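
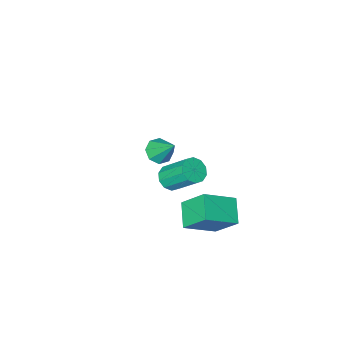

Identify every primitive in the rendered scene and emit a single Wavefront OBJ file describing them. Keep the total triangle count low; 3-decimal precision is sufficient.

v -2.824 -3.704 -3.134
v -2.028 -3.936 -2.808
v -3.076 -2.376 -1.566
v -1.989 -3.415 -3.245
v -2.439 -3.062 -3.616
v -3.114 -3.086 -3.704
v -3.619 -3.472 -3.459
v -3.658 -3.994 -3.023
v -3.208 -4.346 -2.652
v -2.533 -4.322 -2.563
v -2.17 3.641 -3.651
v -2.825 2.323 -2.906
v -2.854 4.855 -2.107
v -3.509 3.537 -1.361
v -0.311 3.323 -2.579
v -0.966 2.005 -1.833
v -0.995 4.537 -1.034
v -1.65 3.219 -0.289
v -0.405 1.821 0.579
v 0.264 2.282 0.467
v -0.406 3.639 2.049
v -1.075 3.179 2.161
v -0.1 2.458 0.161
v -0.77 3.815 1.744
v -0.581 2.391 0.016
v -1.251 3.748 1.599
v -0.995 2.106 0.085
v -1.664 3.464 1.668
v -1.183 1.713 0.343
v -1.853 3.07 1.926
v -1.074 1.361 0.691
v -1.744 2.718 2.273
v -0.71 1.185 0.996
v -1.38 2.542 2.579
v -0.229 1.252 1.141
v -0.899 2.609 2.724
v 0.184 1.536 1.072
v -0.485 2.894 2.655
v 0.373 1.93 0.814
v -0.297 3.287 2.397
f 2 1 4
f 2 4 3
f 4 1 5
f 4 5 3
f 5 1 6
f 5 6 3
f 6 1 7
f 6 7 3
f 7 1 8
f 7 8 3
f 8 1 9
f 8 9 3
f 9 1 10
f 9 10 3
f 10 1 2
f 10 2 3
f 12 14 11
f 15 12 11
f 11 14 13
f 13 15 11
f 12 18 14
f 16 12 15
f 16 18 12
f 14 18 13
f 17 15 13
f 13 18 17
f 17 16 15
f 18 16 17
f 20 19 23
f 20 23 21
f 21 23 24
f 21 24 22
f 23 19 25
f 23 25 24
f 24 25 26
f 24 26 22
f 25 19 27
f 25 27 26
f 26 27 28
f 26 28 22
f 27 19 29
f 27 29 28
f 28 29 30
f 28 30 22
f 29 19 31
f 29 31 30
f 30 31 32
f 30 32 22
f 31 19 33
f 31 33 32
f 32 33 34
f 32 34 22
f 33 19 35
f 33 35 34
f 34 35 36
f 34 36 22
f 35 19 37
f 35 37 36
f 36 37 38
f 36 38 22
f 37 19 39
f 37 39 38
f 38 39 40
f 38 40 22
f 39 19 20
f 39 20 40
f 40 20 21
f 40 21 22



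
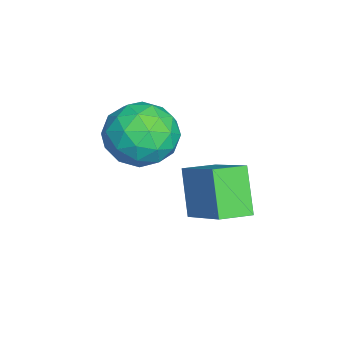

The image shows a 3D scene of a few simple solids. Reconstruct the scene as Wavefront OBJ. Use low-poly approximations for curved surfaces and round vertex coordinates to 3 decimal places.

v 3.896 -1.447 2.028
v 3.19 -1.626 3.056
v 3.521 -0.742 1.893
v 2.814 -0.921 2.921
v 4.926 -0.739 2.859
v 4.219 -0.918 3.887
v 4.55 -0.034 2.724
v 3.844 -0.213 3.752
v 1.326 -2.563 3.103
v 1.98 -2.093 2.649
v 2.36 -3.087 4.051
v 3.014 -2.617 3.597
v 2.377 -2.163 4.091
v 1.738 -1.839 3.505
v 2.602 -3.341 3.195
v 1.963 -3.017 2.609
v 2.769 -2.573 2.706
v 2.63 -1.845 3.26
v 1.71 -3.335 3.44
v 1.571 -2.607 3.994
v 1.562 -2.282 2.793
v 2.778 -2.898 3.907
v 2.403 -2.631 4.198
v 2.788 -2.355 3.931
v 1.42 -2.133 3.296
v 1.805 -1.856 3.029
v 2.038 -1.898 3.877
v 2.535 -3.324 3.671
v 2.92 -3.047 3.404
v 1.552 -2.825 2.769
v 1.937 -2.549 2.502
v 2.302 -3.282 2.823
v 2.411 -2.288 2.559
v 3.018 -2.596 3.116
v 2.776 -3.022 2.88
v 2.4 -2.831 2.536
v 2.329 -1.86 2.885
v 2.937 -2.168 3.442
v 2.562 -1.901 3.732
v 2.187 -1.711 3.388
v 2.793 -2.143 2.918
v 1.403 -3.012 3.258
v 2.011 -3.32 3.815
v 2.153 -3.469 3.312
v 1.778 -3.279 2.968
v 1.322 -2.584 3.584
v 1.929 -2.892 4.141
v 1.94 -2.349 4.164
v 1.564 -2.158 3.82
v 1.547 -3.037 3.782
f 2 4 1
f 5 2 1
f 1 4 3
f 3 5 1
f 2 8 4
f 6 2 5
f 6 8 2
f 4 8 3
f 7 5 3
f 3 8 7
f 7 6 5
f 8 6 7
f 9 46 25
f 46 20 49
f 25 49 14
f 46 49 25
f 9 25 21
f 25 14 26
f 21 26 10
f 25 26 21
f 9 21 30
f 21 10 31
f 30 31 16
f 21 31 30
f 9 30 42
f 30 16 45
f 42 45 19
f 30 45 42
f 9 42 46
f 42 19 50
f 46 50 20
f 42 50 46
f 10 26 37
f 26 14 40
f 37 40 18
f 26 40 37
f 14 49 27
f 49 20 48
f 27 48 13
f 49 48 27
f 20 50 47
f 50 19 43
f 47 43 11
f 50 43 47
f 19 45 44
f 45 16 32
f 44 32 15
f 45 32 44
f 16 31 36
f 31 10 33
f 36 33 17
f 31 33 36
f 12 38 24
f 38 18 39
f 24 39 13
f 38 39 24
f 12 24 22
f 24 13 23
f 22 23 11
f 24 23 22
f 12 22 29
f 22 11 28
f 29 28 15
f 22 28 29
f 12 29 34
f 29 15 35
f 34 35 17
f 29 35 34
f 12 34 38
f 34 17 41
f 38 41 18
f 34 41 38
f 13 39 27
f 39 18 40
f 27 40 14
f 39 40 27
f 11 23 47
f 23 13 48
f 47 48 20
f 23 48 47
f 15 28 44
f 28 11 43
f 44 43 19
f 28 43 44
f 17 35 36
f 35 15 32
f 36 32 16
f 35 32 36
f 18 41 37
f 41 17 33
f 37 33 10
f 41 33 37



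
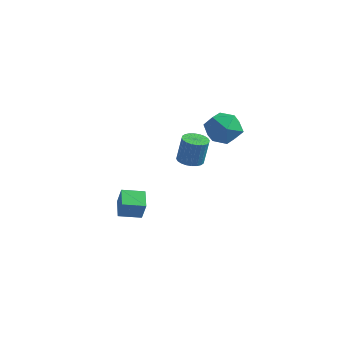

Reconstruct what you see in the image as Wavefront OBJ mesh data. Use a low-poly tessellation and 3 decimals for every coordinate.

v -2.445 -0.712 -3.398
v -2.028 -0.895 -2.234
v -1.451 0.11 -3.625
v -1.034 -0.072 -2.461
v -1.746 -1.668 -3.799
v -1.329 -1.85 -2.635
v -0.752 -0.845 -4.026
v -0.335 -1.028 -2.862
v 2.627 -1.339 1.907
v 3.075 -1.915 1.901
v 3.302 -1.756 3.446
v 2.853 -1.181 3.453
v 3.258 -1.702 1.852
v 3.484 -1.543 3.397
v 3.344 -1.434 1.812
v 3.571 -1.275 3.357
v 3.321 -1.151 1.786
v 3.548 -0.992 3.331
v 3.193 -0.897 1.779
v 3.419 -0.738 3.324
v 2.978 -0.71 1.791
v 3.205 -0.551 3.336
v 2.71 -0.619 1.821
v 2.936 -0.46 3.366
v 2.429 -0.638 1.864
v 2.656 -0.479 3.41
v 2.178 -0.764 1.914
v 2.405 -0.605 3.459
v 1.996 -0.977 1.963
v 2.222 -0.818 3.508
v 1.909 -1.245 2.003
v 2.136 -1.086 3.548
v 1.932 -1.528 2.029
v 2.159 -1.369 3.574
v 2.061 -1.782 2.036
v 2.287 -1.623 3.581
v 2.275 -1.969 2.024
v 2.502 -1.81 3.569
v 2.544 -2.06 1.994
v 2.77 -1.901 3.539
v 2.824 -2.041 1.95
v 3.051 -1.882 3.496
v 4.038 0.704 2.926
v 4.73 0.439 3.815
v 2.57 0.021 3.865
v 3.262 -0.244 4.754
v 3.042 0.863 4.502
v 3.949 1.285 3.922
v 3.351 -0.825 3.758
v 4.258 -0.403 3.178
v 4.305 -0.506 4.329
v 4.114 0.537 4.789
v 3.186 -0.077 2.891
v 2.995 0.966 3.351
f 2 4 1
f 5 2 1
f 1 4 3
f 3 5 1
f 2 8 4
f 6 2 5
f 6 8 2
f 4 8 3
f 7 5 3
f 3 8 7
f 7 6 5
f 8 6 7
f 10 9 13
f 10 13 11
f 11 13 14
f 11 14 12
f 13 9 15
f 13 15 14
f 14 15 16
f 14 16 12
f 15 9 17
f 15 17 16
f 16 17 18
f 16 18 12
f 17 9 19
f 17 19 18
f 18 19 20
f 18 20 12
f 19 9 21
f 19 21 20
f 20 21 22
f 20 22 12
f 21 9 23
f 21 23 22
f 22 23 24
f 22 24 12
f 23 9 25
f 23 25 24
f 24 25 26
f 24 26 12
f 25 9 27
f 25 27 26
f 26 27 28
f 26 28 12
f 27 9 29
f 27 29 28
f 28 29 30
f 28 30 12
f 29 9 31
f 29 31 30
f 30 31 32
f 30 32 12
f 31 9 33
f 31 33 32
f 32 33 34
f 32 34 12
f 33 9 35
f 33 35 34
f 34 35 36
f 34 36 12
f 35 9 37
f 35 37 36
f 36 37 38
f 36 38 12
f 37 9 39
f 37 39 38
f 38 39 40
f 38 40 12
f 39 9 41
f 39 41 40
f 40 41 42
f 40 42 12
f 41 9 10
f 41 10 42
f 42 10 11
f 42 11 12
f 43 54 48
f 43 48 44
f 43 44 50
f 43 50 53
f 43 53 54
f 44 48 52
f 48 54 47
f 54 53 45
f 53 50 49
f 50 44 51
f 46 52 47
f 46 47 45
f 46 45 49
f 46 49 51
f 46 51 52
f 47 52 48
f 45 47 54
f 49 45 53
f 51 49 50
f 52 51 44



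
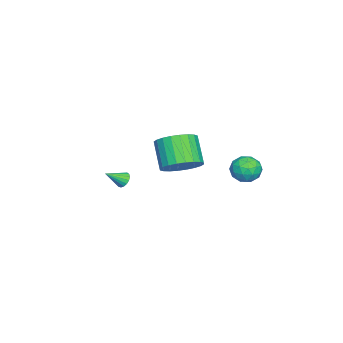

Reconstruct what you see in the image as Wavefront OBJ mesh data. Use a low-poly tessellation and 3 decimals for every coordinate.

v 0.461 4.111 0.86
v 1.307 4.146 0.942
v 0.433 2.974 1.638
v 1.279 3.009 1.72
v 0.79 3.597 2.095
v 0.807 4.3 1.614
v 0.933 2.82 0.966
v 0.95 3.523 0.485
v 1.599 3.349 1.008
v 1.511 3.829 1.706
v 0.229 3.291 0.874
v 0.141 3.771 1.572
v 0.886 4.228 0.833
v 0.854 2.892 1.747
v 0.566 3.237 1.968
v 1.064 3.258 2.016
v 0.592 4.318 1.228
v 1.09 4.339 1.276
v 0.786 4.016 1.954
v 0.65 2.781 1.304
v 1.148 2.802 1.352
v 0.676 3.862 0.564
v 1.174 3.883 0.612
v 0.954 3.104 0.626
v 1.556 3.781 0.92
v 1.539 3.112 1.377
v 1.335 3.001 0.933
v 1.346 3.414 0.651
v 1.504 4.063 1.33
v 1.488 3.394 1.787
v 1.2 3.739 2.008
v 1.21 4.153 1.725
v 1.675 3.594 1.368
v 0.252 3.726 0.793
v 0.236 3.057 1.25
v 0.53 2.967 0.855
v 0.54 3.381 0.572
v 0.201 4.008 1.203
v 0.184 3.339 1.66
v 0.394 3.706 1.929
v 0.405 4.119 1.647
v 0.065 3.526 1.212
v 3.133 0.981 2.302
v 3.984 0.975 2.966
v 2.998 0.393 4.223
v 2.147 0.399 3.558
v 3.834 1.364 3.029
v 2.848 0.782 4.285
v 3.577 1.694 2.98
v 2.591 1.112 4.237
v 3.252 1.916 2.829
v 2.267 1.334 4.085
v 2.909 1.996 2.597
v 1.924 1.413 3.853
v 2.601 1.921 2.32
v 1.615 1.338 3.577
v 2.373 1.703 2.04
v 1.387 1.12 3.297
v 2.261 1.375 1.8
v 1.275 0.793 3.057
v 2.282 0.987 1.637
v 1.296 0.405 2.894
v 2.432 0.598 1.575
v 1.446 0.016 2.831
v 2.689 0.268 1.623
v 1.703 -0.314 2.88
v 3.013 0.046 1.775
v 2.028 -0.536 3.031
v 3.356 -0.033 2.007
v 2.371 -0.616 3.263
v 3.665 0.042 2.283
v 2.679 -0.541 3.54
v 3.893 0.26 2.563
v 2.907 -0.323 3.82
v 4.005 0.587 2.803
v 3.019 0.005 4.06
v -0.255 -3.029 -1.14
v 0.016 -2.65 -0.959
v 0.355 -3.791 -0.46
v -0.17 -2.665 -0.809
v -0.375 -2.763 -0.735
v -0.553 -2.922 -0.753
v -0.662 -3.105 -0.861
v -0.679 -3.272 -1.032
v -0.598 -3.382 -1.228
v -0.439 -3.412 -1.404
v -0.237 -3.354 -1.52
v -0.04 -3.222 -1.549
v 0.108 -3.045 -1.484
v 0.173 -2.865 -1.34
v 0.14 -2.722 -1.151
f 1 38 17
f 38 12 41
f 17 41 6
f 38 41 17
f 1 17 13
f 17 6 18
f 13 18 2
f 17 18 13
f 1 13 22
f 13 2 23
f 22 23 8
f 13 23 22
f 1 22 34
f 22 8 37
f 34 37 11
f 22 37 34
f 1 34 38
f 34 11 42
f 38 42 12
f 34 42 38
f 2 18 29
f 18 6 32
f 29 32 10
f 18 32 29
f 6 41 19
f 41 12 40
f 19 40 5
f 41 40 19
f 12 42 39
f 42 11 35
f 39 35 3
f 42 35 39
f 11 37 36
f 37 8 24
f 36 24 7
f 37 24 36
f 8 23 28
f 23 2 25
f 28 25 9
f 23 25 28
f 4 30 16
f 30 10 31
f 16 31 5
f 30 31 16
f 4 16 14
f 16 5 15
f 14 15 3
f 16 15 14
f 4 14 21
f 14 3 20
f 21 20 7
f 14 20 21
f 4 21 26
f 21 7 27
f 26 27 9
f 21 27 26
f 4 26 30
f 26 9 33
f 30 33 10
f 26 33 30
f 5 31 19
f 31 10 32
f 19 32 6
f 31 32 19
f 3 15 39
f 15 5 40
f 39 40 12
f 15 40 39
f 7 20 36
f 20 3 35
f 36 35 11
f 20 35 36
f 9 27 28
f 27 7 24
f 28 24 8
f 27 24 28
f 10 33 29
f 33 9 25
f 29 25 2
f 33 25 29
f 44 43 47
f 44 47 45
f 45 47 48
f 45 48 46
f 47 43 49
f 47 49 48
f 48 49 50
f 48 50 46
f 49 43 51
f 49 51 50
f 50 51 52
f 50 52 46
f 51 43 53
f 51 53 52
f 52 53 54
f 52 54 46
f 53 43 55
f 53 55 54
f 54 55 56
f 54 56 46
f 55 43 57
f 55 57 56
f 56 57 58
f 56 58 46
f 57 43 59
f 57 59 58
f 58 59 60
f 58 60 46
f 59 43 61
f 59 61 60
f 60 61 62
f 60 62 46
f 61 43 63
f 61 63 62
f 62 63 64
f 62 64 46
f 63 43 65
f 63 65 64
f 64 65 66
f 64 66 46
f 65 43 67
f 65 67 66
f 66 67 68
f 66 68 46
f 67 43 69
f 67 69 68
f 68 69 70
f 68 70 46
f 69 43 71
f 69 71 70
f 70 71 72
f 70 72 46
f 71 43 73
f 71 73 72
f 72 73 74
f 72 74 46
f 73 43 75
f 73 75 74
f 74 75 76
f 74 76 46
f 75 43 44
f 75 44 76
f 76 44 45
f 76 45 46
f 78 77 80
f 78 80 79
f 80 77 81
f 80 81 79
f 81 77 82
f 81 82 79
f 82 77 83
f 82 83 79
f 83 77 84
f 83 84 79
f 84 77 85
f 84 85 79
f 85 77 86
f 85 86 79
f 86 77 87
f 86 87 79
f 87 77 88
f 87 88 79
f 88 77 89
f 88 89 79
f 89 77 90
f 89 90 79
f 90 77 91
f 90 91 79
f 91 77 78
f 91 78 79



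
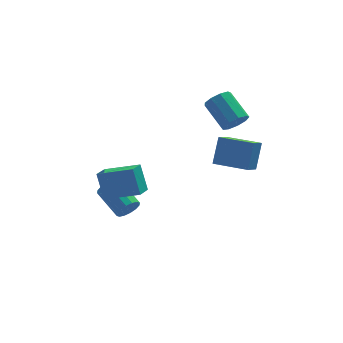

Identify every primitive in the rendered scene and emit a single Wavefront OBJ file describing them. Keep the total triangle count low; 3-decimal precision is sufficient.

v 3.515 2.351 2.899
v 4.063 2.164 3.535
v 3.352 3.702 4.598
v 2.805 3.889 3.961
v 4.313 2.54 3.158
v 3.603 4.078 4.221
v 4.19 2.827 2.66
v 3.48 4.366 3.723
v 3.751 2.892 2.273
v 3.041 4.43 3.336
v 3.202 2.703 2.179
v 2.492 4.242 3.242
v 2.799 2.35 2.422
v 2.089 3.888 3.485
v 2.732 1.997 2.888
v 2.021 3.535 3.95
v 3.03 1.809 3.358
v 2.32 3.348 4.421
v 3.556 1.875 3.614
v 2.846 3.414 4.677
v 4.173 0.159 0.515
v 3.48 -0.81 1.27
v 2.487 1.305 0.44
v 1.794 0.336 1.195
v 4.666 0.984 2.025
v 3.973 0.015 2.78
v 2.98 2.13 1.95
v 2.287 1.161 2.705
v -2.491 2.617 -3.743
v -1.993 2.571 -3.145
v -2.83 4.237 -2.319
v -3.329 4.283 -2.917
v -1.806 2.801 -3.419
v -2.643 4.467 -2.593
v -1.803 2.981 -3.78
v -2.64 4.648 -2.954
v -1.984 3.064 -4.131
v -2.821 4.731 -3.305
v -2.301 3.027 -4.378
v -3.139 4.694 -3.552
v -2.669 2.88 -4.455
v -3.507 4.547 -3.629
v -2.99 2.663 -4.341
v -3.827 4.329 -3.515
v -3.177 2.433 -4.067
v -4.014 4.099 -3.241
v -3.18 2.252 -3.706
v -4.017 3.919 -2.88
v -2.999 2.169 -3.355
v -3.836 3.836 -2.529
v -2.681 2.206 -3.108
v -3.519 3.873 -2.282
v -2.313 2.353 -3.031
v -3.151 4.02 -2.205
v -4.283 -0.361 -0.36
v -4.544 0.408 1.167
v -3.713 0.597 -0.746
v -3.973 1.366 0.782
v -2.447 -1.166 0.358
v -2.707 -0.397 1.886
v -1.876 -0.208 -0.027
v -2.137 0.561 1.5
f 2 1 5
f 2 5 3
f 3 5 6
f 3 6 4
f 5 1 7
f 5 7 6
f 6 7 8
f 6 8 4
f 7 1 9
f 7 9 8
f 8 9 10
f 8 10 4
f 9 1 11
f 9 11 10
f 10 11 12
f 10 12 4
f 11 1 13
f 11 13 12
f 12 13 14
f 12 14 4
f 13 1 15
f 13 15 14
f 14 15 16
f 14 16 4
f 15 1 17
f 15 17 16
f 16 17 18
f 16 18 4
f 17 1 19
f 17 19 18
f 18 19 20
f 18 20 4
f 19 1 2
f 19 2 20
f 20 2 3
f 20 3 4
f 22 24 21
f 25 22 21
f 21 24 23
f 23 25 21
f 22 28 24
f 26 22 25
f 26 28 22
f 24 28 23
f 27 25 23
f 23 28 27
f 27 26 25
f 28 26 27
f 30 29 33
f 30 33 31
f 31 33 34
f 31 34 32
f 33 29 35
f 33 35 34
f 34 35 36
f 34 36 32
f 35 29 37
f 35 37 36
f 36 37 38
f 36 38 32
f 37 29 39
f 37 39 38
f 38 39 40
f 38 40 32
f 39 29 41
f 39 41 40
f 40 41 42
f 40 42 32
f 41 29 43
f 41 43 42
f 42 43 44
f 42 44 32
f 43 29 45
f 43 45 44
f 44 45 46
f 44 46 32
f 45 29 47
f 45 47 46
f 46 47 48
f 46 48 32
f 47 29 49
f 47 49 48
f 48 49 50
f 48 50 32
f 49 29 51
f 49 51 50
f 50 51 52
f 50 52 32
f 51 29 53
f 51 53 52
f 52 53 54
f 52 54 32
f 53 29 30
f 53 30 54
f 54 30 31
f 54 31 32
f 56 58 55
f 59 56 55
f 55 58 57
f 57 59 55
f 56 62 58
f 60 56 59
f 60 62 56
f 58 62 57
f 61 59 57
f 57 62 61
f 61 60 59
f 62 60 61



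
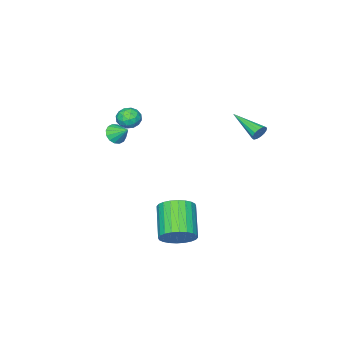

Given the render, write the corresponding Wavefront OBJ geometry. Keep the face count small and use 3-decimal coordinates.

v 2.012 -3.085 1.082
v 2.696 -3.141 1.221
v 1.948 -2.195 1.758
v 2.676 -2.923 0.932
v 2.478 -2.749 0.683
v 2.156 -2.665 0.541
v 1.795 -2.694 0.545
v 1.492 -2.827 0.692
v 1.328 -3.03 0.944
v 1.348 -3.248 1.233
v 1.546 -3.422 1.481
v 1.869 -3.506 1.623
v 2.23 -3.477 1.62
v 2.533 -3.344 1.473
v 0.355 -3.214 1.618
v 0.959 -3.645 1.383
v -0.439 -4.075 1.157
v 0.165 -4.506 0.922
v 0.017 -4.425 1.682
v 0.508 -3.893 1.966
v 0.012 -3.827 0.574
v 0.503 -3.295 0.858
v 0.747 -4.024 0.737
v 0.75 -4.393 1.422
v -0.23 -3.327 1.118
v -0.227 -3.696 1.803
v 0.727 -3.354 1.541
v -0.207 -4.366 0.999
v -0.294 -4.318 1.446
v 0.061 -4.572 1.307
v 0.462 -3.499 1.884
v 0.817 -3.753 1.746
v 0.263 -4.211 1.921
v -0.297 -3.967 0.794
v 0.058 -4.221 0.656
v 0.459 -3.148 1.233
v 0.814 -3.402 1.094
v 0.257 -3.509 0.619
v 0.957 -3.83 1.023
v 0.49 -4.336 0.752
v 0.4 -3.937 0.548
v 0.689 -3.624 0.715
v 0.959 -4.047 1.426
v 0.492 -4.553 1.155
v 0.405 -4.505 1.601
v 0.694 -4.193 1.769
v 0.834 -4.27 1.046
v 0.028 -3.167 1.385
v -0.439 -3.673 1.114
v -0.174 -3.527 0.771
v 0.115 -3.215 0.939
v 0.03 -3.384 1.788
v -0.437 -3.89 1.517
v -0.169 -4.096 1.825
v 0.12 -3.783 1.992
v -0.314 -3.45 1.494
v -3.578 2.493 1.047
v -3.305 2.646 1.511
v -3.622 0.487 1.733
v -3.586 2.674 1.577
v -3.865 2.654 1.5
v -4.067 2.591 1.302
v -4.138 2.501 1.036
v -4.059 2.409 0.772
v -3.851 2.34 0.583
v -3.57 2.311 0.517
v -3.291 2.332 0.594
v -3.09 2.395 0.792
v -3.019 2.485 1.058
v -3.098 2.576 1.322
v 4.194 3.756 -3.003
v 4.832 3.913 -2.184
v 3.584 2.58 -0.957
v 2.946 2.424 -1.777
v 4.56 4.215 -2.133
v 3.312 2.882 -0.906
v 4.232 4.447 -2.214
v 2.984 3.115 -0.987
v 3.899 4.574 -2.415
v 2.651 3.242 -1.188
v 3.61 4.577 -2.706
v 2.362 3.244 -1.479
v 3.411 4.454 -3.042
v 2.162 3.122 -1.815
v 3.33 4.226 -3.372
v 2.082 2.893 -2.145
v 3.382 3.926 -3.646
v 2.133 2.593 -2.42
v 3.556 3.6 -3.823
v 2.308 2.267 -2.596
v 3.828 3.298 -3.874
v 2.58 1.965 -2.647
v 4.156 3.065 -3.793
v 2.908 1.733 -2.566
v 4.489 2.938 -3.592
v 3.241 1.606 -2.365
v 4.778 2.936 -3.301
v 3.53 1.603 -2.074
v 4.978 3.058 -2.965
v 3.729 1.726 -1.738
v 5.058 3.287 -2.635
v 3.81 1.954 -1.408
v 5.007 3.587 -2.36
v 3.758 2.254 -1.134
f 2 1 4
f 2 4 3
f 4 1 5
f 4 5 3
f 5 1 6
f 5 6 3
f 6 1 7
f 6 7 3
f 7 1 8
f 7 8 3
f 8 1 9
f 8 9 3
f 9 1 10
f 9 10 3
f 10 1 11
f 10 11 3
f 11 1 12
f 11 12 3
f 12 1 13
f 12 13 3
f 13 1 14
f 13 14 3
f 14 1 2
f 14 2 3
f 15 52 31
f 52 26 55
f 31 55 20
f 52 55 31
f 15 31 27
f 31 20 32
f 27 32 16
f 31 32 27
f 15 27 36
f 27 16 37
f 36 37 22
f 27 37 36
f 15 36 48
f 36 22 51
f 48 51 25
f 36 51 48
f 15 48 52
f 48 25 56
f 52 56 26
f 48 56 52
f 16 32 43
f 32 20 46
f 43 46 24
f 32 46 43
f 20 55 33
f 55 26 54
f 33 54 19
f 55 54 33
f 26 56 53
f 56 25 49
f 53 49 17
f 56 49 53
f 25 51 50
f 51 22 38
f 50 38 21
f 51 38 50
f 22 37 42
f 37 16 39
f 42 39 23
f 37 39 42
f 18 44 30
f 44 24 45
f 30 45 19
f 44 45 30
f 18 30 28
f 30 19 29
f 28 29 17
f 30 29 28
f 18 28 35
f 28 17 34
f 35 34 21
f 28 34 35
f 18 35 40
f 35 21 41
f 40 41 23
f 35 41 40
f 18 40 44
f 40 23 47
f 44 47 24
f 40 47 44
f 19 45 33
f 45 24 46
f 33 46 20
f 45 46 33
f 17 29 53
f 29 19 54
f 53 54 26
f 29 54 53
f 21 34 50
f 34 17 49
f 50 49 25
f 34 49 50
f 23 41 42
f 41 21 38
f 42 38 22
f 41 38 42
f 24 47 43
f 47 23 39
f 43 39 16
f 47 39 43
f 58 57 60
f 58 60 59
f 60 57 61
f 60 61 59
f 61 57 62
f 61 62 59
f 62 57 63
f 62 63 59
f 63 57 64
f 63 64 59
f 64 57 65
f 64 65 59
f 65 57 66
f 65 66 59
f 66 57 67
f 66 67 59
f 67 57 68
f 67 68 59
f 68 57 69
f 68 69 59
f 69 57 70
f 69 70 59
f 70 57 58
f 70 58 59
f 72 71 75
f 72 75 73
f 73 75 76
f 73 76 74
f 75 71 77
f 75 77 76
f 76 77 78
f 76 78 74
f 77 71 79
f 77 79 78
f 78 79 80
f 78 80 74
f 79 71 81
f 79 81 80
f 80 81 82
f 80 82 74
f 81 71 83
f 81 83 82
f 82 83 84
f 82 84 74
f 83 71 85
f 83 85 84
f 84 85 86
f 84 86 74
f 85 71 87
f 85 87 86
f 86 87 88
f 86 88 74
f 87 71 89
f 87 89 88
f 88 89 90
f 88 90 74
f 89 71 91
f 89 91 90
f 90 91 92
f 90 92 74
f 91 71 93
f 91 93 92
f 92 93 94
f 92 94 74
f 93 71 95
f 93 95 94
f 94 95 96
f 94 96 74
f 95 71 97
f 95 97 96
f 96 97 98
f 96 98 74
f 97 71 99
f 97 99 98
f 98 99 100
f 98 100 74
f 99 71 101
f 99 101 100
f 100 101 102
f 100 102 74
f 101 71 103
f 101 103 102
f 102 103 104
f 102 104 74
f 103 71 72
f 103 72 104
f 104 72 73
f 104 73 74



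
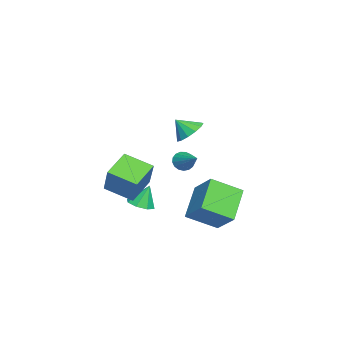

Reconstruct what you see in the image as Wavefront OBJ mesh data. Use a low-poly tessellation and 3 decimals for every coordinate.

v 1.144 2.896 3.13
v 1.521 2.374 2.639
v 1.176 2.224 3.87
v 1.848 2.616 2.845
v 1.952 2.948 3.141
v 1.799 3.263 3.434
v 1.438 3.461 3.63
v 0.983 3.48 3.668
v 0.58 3.314 3.534
v 0.355 3.015 3.273
v 0.381 2.678 2.966
v 0.649 2.41 2.711
v 1.074 2.297 2.589
v 0.662 4.118 -3.103
v 1.136 2.667 -2.267
v -0.884 4.316 -1.882
v -0.41 2.866 -1.045
v 1.59 5.014 -2.075
v 2.064 3.564 -1.238
v 0.044 5.213 -0.853
v 0.518 3.762 -0.017
v -3.823 1.741 -0.754
v -3.429 1.57 -1.174
v -2.717 2.599 -0.066
v -3.546 1.808 -1.282
v -3.727 2.031 -1.27
v -3.93 2.187 -1.14
v -4.108 2.241 -0.921
v -4.221 2.18 -0.664
v -4.242 2.019 -0.428
v -4.168 1.793 -0.266
v -4.014 1.556 -0.216
v -3.817 1.361 -0.29
v -3.621 1.252 -0.469
v -3.471 1.256 -0.714
v -3.402 1.371 -0.969
v -0.652 -1.518 -1.513
v -1.945 -0.973 -0.785
v -0.367 -0.065 -2.092
v -1.659 0.48 -1.364
v 0.359 -1.12 -0.016
v -0.933 -0.575 0.712
v 0.645 0.333 -0.595
v -0.648 0.878 0.133
v -3.666 -0.35 -3.754
v -3.063 0.09 -3.824
v -3.834 0.07 -2.546
v -3.547 0.354 -3.983
v -4.101 0.206 -4.008
v -4.4 -0.268 -3.884
v -4.27 -0.79 -3.684
v -3.786 -1.055 -3.525
v -3.232 -0.906 -3.5
v -2.932 -0.432 -3.624
f 2 1 4
f 2 4 3
f 4 1 5
f 4 5 3
f 5 1 6
f 5 6 3
f 6 1 7
f 6 7 3
f 7 1 8
f 7 8 3
f 8 1 9
f 8 9 3
f 9 1 10
f 9 10 3
f 10 1 11
f 10 11 3
f 11 1 12
f 11 12 3
f 12 1 13
f 12 13 3
f 13 1 2
f 13 2 3
f 15 17 14
f 18 15 14
f 14 17 16
f 16 18 14
f 15 21 17
f 19 15 18
f 19 21 15
f 17 21 16
f 20 18 16
f 16 21 20
f 20 19 18
f 21 19 20
f 23 22 25
f 23 25 24
f 25 22 26
f 25 26 24
f 26 22 27
f 26 27 24
f 27 22 28
f 27 28 24
f 28 22 29
f 28 29 24
f 29 22 30
f 29 30 24
f 30 22 31
f 30 31 24
f 31 22 32
f 31 32 24
f 32 22 33
f 32 33 24
f 33 22 34
f 33 34 24
f 34 22 35
f 34 35 24
f 35 22 36
f 35 36 24
f 36 22 23
f 36 23 24
f 38 40 37
f 41 38 37
f 37 40 39
f 39 41 37
f 38 44 40
f 42 38 41
f 42 44 38
f 40 44 39
f 43 41 39
f 39 44 43
f 43 42 41
f 44 42 43
f 46 45 48
f 46 48 47
f 48 45 49
f 48 49 47
f 49 45 50
f 49 50 47
f 50 45 51
f 50 51 47
f 51 45 52
f 51 52 47
f 52 45 53
f 52 53 47
f 53 45 54
f 53 54 47
f 54 45 46
f 54 46 47



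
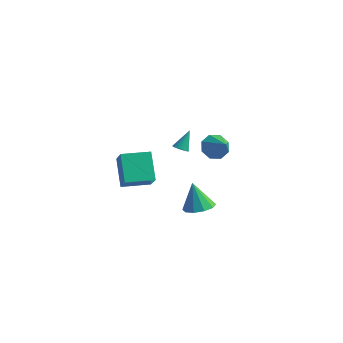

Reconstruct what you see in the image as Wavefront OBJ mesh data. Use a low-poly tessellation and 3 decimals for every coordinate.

v 1.003 -5.557 3.119
v -0.034 -4.54 4.552
v 0.081 -4.742 1.874
v -0.956 -3.726 3.307
v 2.216 -4.254 3.073
v 1.179 -3.238 4.506
v 1.294 -3.44 1.828
v 0.257 -2.423 3.261
v -1.227 3.175 0.184
v -0.71 3.029 0.245
v -1.133 4.025 1.416
v -0.691 3.201 0.125
v -0.753 3.369 0.014
v -0.887 3.507 -0.072
v -1.073 3.595 -0.118
v -1.283 3.619 -0.118
v -1.483 3.575 -0.073
v -1.645 3.47 0.012
v -1.744 3.32 0.123
v -1.763 3.148 0.243
v -1.701 2.98 0.355
v -1.567 2.842 0.44
v -1.381 2.754 0.486
v -1.171 2.731 0.486
v -0.97 2.775 0.441
v -0.809 2.88 0.356
v 2.969 -0.917 -1.004
v 3.924 -0.915 -0.674
v 2.351 -0.743 0.784
v 3.758 -0.324 -0.788
v 3.291 0.04 -0.985
v 2.701 0.039 -1.189
v 2.214 -0.327 -1.323
v 2.015 -0.919 -1.334
v 2.181 -1.509 -1.22
v 2.648 -1.874 -1.023
v 3.237 -1.873 -0.819
v 3.725 -1.506 -0.685
v 1.121 3.49 1.1
v 1.798 3.974 0.621
v 2.299 2.87 2.14
v 1.514 4.363 1.176
v 0.999 4.241 1.686
v 0.556 3.679 1.853
v 0.444 3.007 1.578
v 0.728 2.618 1.024
v 1.243 2.74 0.514
v 1.686 3.301 0.347
f 2 4 1
f 5 2 1
f 1 4 3
f 3 5 1
f 2 8 4
f 6 2 5
f 6 8 2
f 4 8 3
f 7 5 3
f 3 8 7
f 7 6 5
f 8 6 7
f 10 9 12
f 10 12 11
f 12 9 13
f 12 13 11
f 13 9 14
f 13 14 11
f 14 9 15
f 14 15 11
f 15 9 16
f 15 16 11
f 16 9 17
f 16 17 11
f 17 9 18
f 17 18 11
f 18 9 19
f 18 19 11
f 19 9 20
f 19 20 11
f 20 9 21
f 20 21 11
f 21 9 22
f 21 22 11
f 22 9 23
f 22 23 11
f 23 9 24
f 23 24 11
f 24 9 25
f 24 25 11
f 25 9 26
f 25 26 11
f 26 9 10
f 26 10 11
f 28 27 30
f 28 30 29
f 30 27 31
f 30 31 29
f 31 27 32
f 31 32 29
f 32 27 33
f 32 33 29
f 33 27 34
f 33 34 29
f 34 27 35
f 34 35 29
f 35 27 36
f 35 36 29
f 36 27 37
f 36 37 29
f 37 27 38
f 37 38 29
f 38 27 28
f 38 28 29
f 40 39 42
f 40 42 41
f 42 39 43
f 42 43 41
f 43 39 44
f 43 44 41
f 44 39 45
f 44 45 41
f 45 39 46
f 45 46 41
f 46 39 47
f 46 47 41
f 47 39 48
f 47 48 41
f 48 39 40
f 48 40 41



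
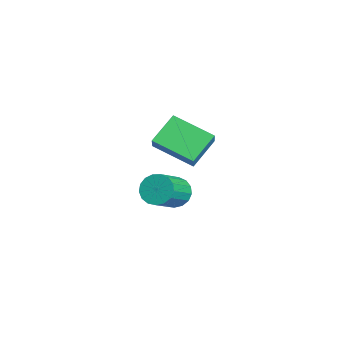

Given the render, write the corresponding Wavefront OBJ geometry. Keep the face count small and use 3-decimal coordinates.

v -2.943 2.06 -3.314
v -2.432 1.947 -3.971
v -1.286 0.926 -2.903
v -1.797 1.04 -2.246
v -2.294 2.283 -3.798
v -1.148 1.262 -2.73
v -2.305 2.568 -3.515
v -1.158 1.547 -2.447
v -2.461 2.736 -3.185
v -1.315 1.715 -2.117
v -2.729 2.75 -2.885
v -1.582 1.729 -1.817
v -3.045 2.606 -2.683
v -1.899 1.585 -1.615
v -3.338 2.337 -2.626
v -2.192 1.316 -1.558
v -3.541 2.004 -2.726
v -2.394 0.983 -1.658
v -3.606 1.685 -2.961
v -2.46 0.664 -1.893
v -3.52 1.451 -3.277
v -2.374 0.43 -2.209
v -3.302 1.357 -3.601
v -2.155 0.336 -2.533
v -3.001 1.425 -3.86
v -1.855 0.404 -2.792
v -2.687 1.637 -3.993
v -1.541 0.616 -2.925
v -0.301 0.606 1.507
v -1.128 1.668 2.427
v 0.848 2.128 0.783
v 0.022 3.19 1.703
v 0.338 0.47 2.237
v -0.488 1.532 3.157
v 1.488 1.992 1.513
v 0.661 3.054 2.433
f 2 1 5
f 2 5 3
f 3 5 6
f 3 6 4
f 5 1 7
f 5 7 6
f 6 7 8
f 6 8 4
f 7 1 9
f 7 9 8
f 8 9 10
f 8 10 4
f 9 1 11
f 9 11 10
f 10 11 12
f 10 12 4
f 11 1 13
f 11 13 12
f 12 13 14
f 12 14 4
f 13 1 15
f 13 15 14
f 14 15 16
f 14 16 4
f 15 1 17
f 15 17 16
f 16 17 18
f 16 18 4
f 17 1 19
f 17 19 18
f 18 19 20
f 18 20 4
f 19 1 21
f 19 21 20
f 20 21 22
f 20 22 4
f 21 1 23
f 21 23 22
f 22 23 24
f 22 24 4
f 23 1 25
f 23 25 24
f 24 25 26
f 24 26 4
f 25 1 27
f 25 27 26
f 26 27 28
f 26 28 4
f 27 1 2
f 27 2 28
f 28 2 3
f 28 3 4
f 30 32 29
f 33 30 29
f 29 32 31
f 31 33 29
f 30 36 32
f 34 30 33
f 34 36 30
f 32 36 31
f 35 33 31
f 31 36 35
f 35 34 33
f 36 34 35



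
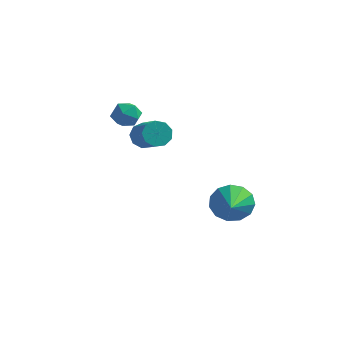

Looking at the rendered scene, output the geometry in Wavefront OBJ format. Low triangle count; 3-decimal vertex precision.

v -0.509 1.077 -3.148
v -0.25 1.503 -2.423
v 0.229 -0.657 -2.392
v -0.711 1.345 -2.334
v -1.109 1.102 -2.504
v -1.316 0.851 -2.878
v -1.267 0.672 -3.338
v -0.977 0.621 -3.737
v -0.539 0.715 -3.949
v -0.091 0.924 -3.907
v 0.224 1.182 -3.623
v 0.306 1.406 -3.189
v 0.13 1.526 -2.741
v -2.976 -1.274 0.966
v -2.66 -1.309 0.456
v -1.788 -2.02 1.045
v -2.104 -1.986 1.554
v -2.541 -0.982 0.674
v -1.669 -1.693 1.263
v -2.625 -0.792 1.028
v -1.753 -1.503 1.617
v -2.873 -0.828 1.353
v -2.001 -1.539 1.942
v -3.17 -1.072 1.496
v -2.298 -1.784 2.085
v -3.376 -1.411 1.392
v -2.504 -2.123 1.98
v -3.395 -1.687 1.087
v -2.523 -2.398 1.676
v -3.218 -1.769 0.726
v -2.346 -2.48 1.315
v -2.928 -1.62 0.477
v -2.056 -2.331 1.066
v -3.566 -0.889 2.232
v -3.321 -1.141 1.683
v -4.499 -0.759 1.757
v -4.254 -1.011 1.208
v -4.345 -1.392 1.729
v -3.768 -1.472 2.023
v -4.052 -0.428 1.417
v -3.475 -0.508 1.711
v -3.622 -0.856 1.179
v -3.803 -1.452 1.372
v -4.017 -0.448 2.068
v -4.198 -1.044 2.261
f 2 1 4
f 2 4 3
f 4 1 5
f 4 5 3
f 5 1 6
f 5 6 3
f 6 1 7
f 6 7 3
f 7 1 8
f 7 8 3
f 8 1 9
f 8 9 3
f 9 1 10
f 9 10 3
f 10 1 11
f 10 11 3
f 11 1 12
f 11 12 3
f 12 1 13
f 12 13 3
f 13 1 2
f 13 2 3
f 15 14 18
f 15 18 16
f 16 18 19
f 16 19 17
f 18 14 20
f 18 20 19
f 19 20 21
f 19 21 17
f 20 14 22
f 20 22 21
f 21 22 23
f 21 23 17
f 22 14 24
f 22 24 23
f 23 24 25
f 23 25 17
f 24 14 26
f 24 26 25
f 25 26 27
f 25 27 17
f 26 14 28
f 26 28 27
f 27 28 29
f 27 29 17
f 28 14 30
f 28 30 29
f 29 30 31
f 29 31 17
f 30 14 32
f 30 32 31
f 31 32 33
f 31 33 17
f 32 14 15
f 32 15 33
f 33 15 16
f 33 16 17
f 34 45 39
f 34 39 35
f 34 35 41
f 34 41 44
f 34 44 45
f 35 39 43
f 39 45 38
f 45 44 36
f 44 41 40
f 41 35 42
f 37 43 38
f 37 38 36
f 37 36 40
f 37 40 42
f 37 42 43
f 38 43 39
f 36 38 45
f 40 36 44
f 42 40 41
f 43 42 35



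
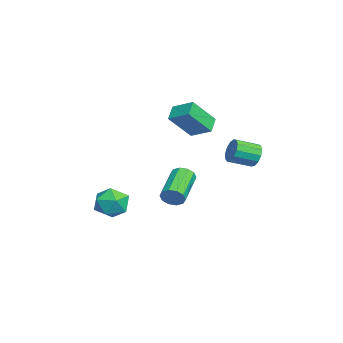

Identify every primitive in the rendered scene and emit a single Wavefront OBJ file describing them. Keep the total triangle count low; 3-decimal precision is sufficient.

v 0.052 -0.219 -1.012
v 0.329 -0.028 -0.491
v -1.415 0.471 0.252
v -1.692 0.279 -0.268
v 0.311 0.269 -0.732
v -1.433 0.768 0.012
v 0.194 0.38 -1.08
v -1.549 0.879 -0.336
v 0.023 0.262 -1.402
v -1.72 0.761 -0.658
v -0.137 -0.04 -1.575
v -1.881 0.459 -0.831
v -0.225 -0.411 -1.532
v -1.969 0.088 -0.789
v -0.207 -0.708 -1.292
v -1.951 -0.209 -0.548
v -0.091 -0.819 -0.944
v -1.834 -0.32 -0.2
v 0.08 -0.701 -0.622
v -1.663 -0.202 0.122
v 0.241 -0.399 -0.449
v -1.503 0.1 0.295
v -2.212 -2.426 -2.866
v -1.922 -2.884 -2.027
v -3.518 -3.376 -2.933
v -3.228 -3.834 -2.094
v -3.538 -2.885 -2.063
v -2.731 -2.298 -2.022
v -2.709 -3.962 -2.938
v -1.902 -3.375 -2.897
v -2.23 -3.834 -2.072
v -2.742 -3.168 -1.531
v -2.698 -3.092 -3.429
v -3.21 -2.426 -2.888
v -3.68 0.848 2.359
v -3.081 -0.225 3.661
v -3.074 1.794 2.859
v -2.474 0.721 4.161
v -2.926 0.639 1.839
v -2.326 -0.434 3.141
v -2.319 1.585 2.339
v -1.72 0.512 3.641
v -0.143 3.558 1.592
v 0.218 3.833 2.098
v 0.483 2.717 2.515
v 0.123 2.442 2.008
v -0.141 3.796 2.229
v 0.125 2.681 2.645
v -0.5 3.684 2.156
v -0.235 2.568 2.573
v -0.746 3.531 1.905
v -0.48 2.416 2.322
v -0.8 3.387 1.554
v -0.534 2.272 1.971
v -0.646 3.297 1.215
v -0.38 2.182 1.632
v -0.332 3.29 0.996
v -0.066 2.175 1.412
v 0.042 3.368 0.966
v 0.308 2.252 1.382
v 0.358 3.506 1.134
v 0.623 2.39 1.551
v 0.514 3.66 1.448
v 0.779 2.545 1.865
v 0.462 3.782 1.808
v 0.727 2.667 2.224
f 2 1 5
f 2 5 3
f 3 5 6
f 3 6 4
f 5 1 7
f 5 7 6
f 6 7 8
f 6 8 4
f 7 1 9
f 7 9 8
f 8 9 10
f 8 10 4
f 9 1 11
f 9 11 10
f 10 11 12
f 10 12 4
f 11 1 13
f 11 13 12
f 12 13 14
f 12 14 4
f 13 1 15
f 13 15 14
f 14 15 16
f 14 16 4
f 15 1 17
f 15 17 16
f 16 17 18
f 16 18 4
f 17 1 19
f 17 19 18
f 18 19 20
f 18 20 4
f 19 1 21
f 19 21 20
f 20 21 22
f 20 22 4
f 21 1 2
f 21 2 22
f 22 2 3
f 22 3 4
f 23 34 28
f 23 28 24
f 23 24 30
f 23 30 33
f 23 33 34
f 24 28 32
f 28 34 27
f 34 33 25
f 33 30 29
f 30 24 31
f 26 32 27
f 26 27 25
f 26 25 29
f 26 29 31
f 26 31 32
f 27 32 28
f 25 27 34
f 29 25 33
f 31 29 30
f 32 31 24
f 36 38 35
f 39 36 35
f 35 38 37
f 37 39 35
f 36 42 38
f 40 36 39
f 40 42 36
f 38 42 37
f 41 39 37
f 37 42 41
f 41 40 39
f 42 40 41
f 44 43 47
f 44 47 45
f 45 47 48
f 45 48 46
f 47 43 49
f 47 49 48
f 48 49 50
f 48 50 46
f 49 43 51
f 49 51 50
f 50 51 52
f 50 52 46
f 51 43 53
f 51 53 52
f 52 53 54
f 52 54 46
f 53 43 55
f 53 55 54
f 54 55 56
f 54 56 46
f 55 43 57
f 55 57 56
f 56 57 58
f 56 58 46
f 57 43 59
f 57 59 58
f 58 59 60
f 58 60 46
f 59 43 61
f 59 61 60
f 60 61 62
f 60 62 46
f 61 43 63
f 61 63 62
f 62 63 64
f 62 64 46
f 63 43 65
f 63 65 64
f 64 65 66
f 64 66 46
f 65 43 44
f 65 44 66
f 66 44 45
f 66 45 46



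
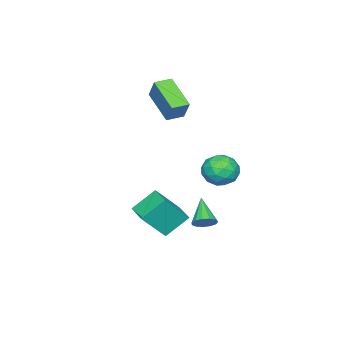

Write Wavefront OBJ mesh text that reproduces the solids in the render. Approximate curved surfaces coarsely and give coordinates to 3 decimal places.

v 0.634 0.874 -3.096
v 1.031 0.988 -2.62
v -0.354 0.086 -2.084
v 0.804 1.261 -2.629
v 0.523 1.411 -2.786
v 0.278 1.391 -3.042
v 0.146 1.207 -3.315
v 0.169 0.917 -3.518
v 0.339 0.613 -3.588
v 0.604 0.393 -3.501
v 0.878 0.325 -3.286
v 1.075 0.432 -3.01
v 1.132 0.679 -2.762
v -1.411 -2.529 2.039
v -2.223 -4.047 3.095
v -2.242 -2.05 2.087
v -3.054 -3.569 3.143
v -1.026 -1.971 3.137
v -1.838 -3.49 4.193
v -1.857 -1.493 3.185
v -2.669 -3.011 4.241
v 2.96 -0.343 -2.528
v 2.057 0.362 -1.545
v 3.716 0.665 -2.556
v 2.813 1.37 -1.572
v 3.927 -1.03 -1.148
v 3.024 -0.325 -0.164
v 4.683 -0.022 -1.175
v 3.78 0.683 -0.192
v 0.477 2.617 1.094
v 1.267 2.586 1.632
v 0.993 1.414 0.268
v 1.783 1.383 0.806
v 0.938 1.142 1.183
v 0.618 1.885 1.694
v 1.642 2.115 0.206
v 1.322 2.858 0.717
v 1.987 2.276 1.084
v 1.552 1.674 1.688
v 0.708 2.326 0.212
v 0.273 1.724 0.816
v 0.827 2.707 1.436
v 1.433 1.293 0.464
v 0.936 1.151 0.686
v 1.401 1.133 1.003
v 0.445 2.295 1.472
v 0.91 2.277 1.788
v 0.716 1.428 1.524
v 1.35 1.723 0.112
v 1.815 1.705 0.428
v 0.859 2.867 0.897
v 1.324 2.849 1.214
v 1.544 2.572 0.376
v 1.714 2.507 1.43
v 2.018 1.799 0.944
v 1.934 2.23 0.592
v 1.747 2.667 0.892
v 1.458 2.153 1.785
v 1.762 1.446 1.299
v 1.265 1.304 1.521
v 1.077 1.741 1.821
v 1.882 1.971 1.462
v 0.498 2.554 0.601
v 0.802 1.847 0.115
v 1.183 2.259 0.079
v 0.995 2.696 0.379
v 0.242 2.201 0.956
v 0.546 1.493 0.47
v 0.513 1.333 1.008
v 0.326 1.77 1.308
v 0.378 2.029 0.438
f 2 1 4
f 2 4 3
f 4 1 5
f 4 5 3
f 5 1 6
f 5 6 3
f 6 1 7
f 6 7 3
f 7 1 8
f 7 8 3
f 8 1 9
f 8 9 3
f 9 1 10
f 9 10 3
f 10 1 11
f 10 11 3
f 11 1 12
f 11 12 3
f 12 1 13
f 12 13 3
f 13 1 2
f 13 2 3
f 15 17 14
f 18 15 14
f 14 17 16
f 16 18 14
f 15 21 17
f 19 15 18
f 19 21 15
f 17 21 16
f 20 18 16
f 16 21 20
f 20 19 18
f 21 19 20
f 23 25 22
f 26 23 22
f 22 25 24
f 24 26 22
f 23 29 25
f 27 23 26
f 27 29 23
f 25 29 24
f 28 26 24
f 24 29 28
f 28 27 26
f 29 27 28
f 30 67 46
f 67 41 70
f 46 70 35
f 67 70 46
f 30 46 42
f 46 35 47
f 42 47 31
f 46 47 42
f 30 42 51
f 42 31 52
f 51 52 37
f 42 52 51
f 30 51 63
f 51 37 66
f 63 66 40
f 51 66 63
f 30 63 67
f 63 40 71
f 67 71 41
f 63 71 67
f 31 47 58
f 47 35 61
f 58 61 39
f 47 61 58
f 35 70 48
f 70 41 69
f 48 69 34
f 70 69 48
f 41 71 68
f 71 40 64
f 68 64 32
f 71 64 68
f 40 66 65
f 66 37 53
f 65 53 36
f 66 53 65
f 37 52 57
f 52 31 54
f 57 54 38
f 52 54 57
f 33 59 45
f 59 39 60
f 45 60 34
f 59 60 45
f 33 45 43
f 45 34 44
f 43 44 32
f 45 44 43
f 33 43 50
f 43 32 49
f 50 49 36
f 43 49 50
f 33 50 55
f 50 36 56
f 55 56 38
f 50 56 55
f 33 55 59
f 55 38 62
f 59 62 39
f 55 62 59
f 34 60 48
f 60 39 61
f 48 61 35
f 60 61 48
f 32 44 68
f 44 34 69
f 68 69 41
f 44 69 68
f 36 49 65
f 49 32 64
f 65 64 40
f 49 64 65
f 38 56 57
f 56 36 53
f 57 53 37
f 56 53 57
f 39 62 58
f 62 38 54
f 58 54 31
f 62 54 58



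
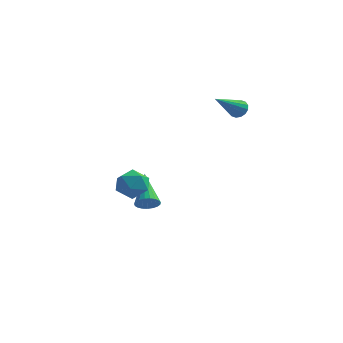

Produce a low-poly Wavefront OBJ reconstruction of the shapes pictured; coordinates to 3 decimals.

v 0.388 1.683 1.35
v 0.596 1.337 1.038
v -0.288 0.337 2.39
v 0.781 1.385 1.221
v 0.861 1.513 1.438
v 0.814 1.686 1.631
v 0.652 1.859 1.749
v 0.42 1.984 1.761
v 0.179 2.029 1.662
v -0.005 1.981 1.48
v -0.085 1.853 1.263
v -0.038 1.68 1.069
v 0.124 1.507 0.951
v 0.356 1.382 0.94
v -3.36 -3.587 -1.119
v -2.794 -3.028 -1.358
v -2.426 -4.552 -1.162
v -1.86 -3.993 -1.401
v -2.168 -3.969 -0.63
v -2.745 -3.372 -0.603
v -2.475 -4.208 -1.917
v -3.052 -3.611 -1.89
v -2.247 -3.412 -1.851
v -2.057 -3.264 -1.056
v -3.163 -4.316 -1.464
v -2.973 -4.168 -0.669
v -3.273 0.044 -4.305
v -2.932 0.419 -4.607
v -3.907 1.516 -3.195
v -3.141 0.426 -4.736
v -3.373 0.366 -4.789
v -3.587 0.251 -4.76
v -3.748 0.101 -4.651
v -3.826 -0.06 -4.483
v -3.809 -0.203 -4.284
v -3.699 -0.303 -4.089
v -3.515 -0.343 -3.931
v -3.29 -0.316 -3.838
v -3.062 -0.227 -3.826
v -2.87 -0.091 -3.896
v -2.748 0.068 -4.038
v -2.717 0.223 -4.225
v -2.782 0.347 -4.427
f 2 1 4
f 2 4 3
f 4 1 5
f 4 5 3
f 5 1 6
f 5 6 3
f 6 1 7
f 6 7 3
f 7 1 8
f 7 8 3
f 8 1 9
f 8 9 3
f 9 1 10
f 9 10 3
f 10 1 11
f 10 11 3
f 11 1 12
f 11 12 3
f 12 1 13
f 12 13 3
f 13 1 14
f 13 14 3
f 14 1 2
f 14 2 3
f 15 26 20
f 15 20 16
f 15 16 22
f 15 22 25
f 15 25 26
f 16 20 24
f 20 26 19
f 26 25 17
f 25 22 21
f 22 16 23
f 18 24 19
f 18 19 17
f 18 17 21
f 18 21 23
f 18 23 24
f 19 24 20
f 17 19 26
f 21 17 25
f 23 21 22
f 24 23 16
f 28 27 30
f 28 30 29
f 30 27 31
f 30 31 29
f 31 27 32
f 31 32 29
f 32 27 33
f 32 33 29
f 33 27 34
f 33 34 29
f 34 27 35
f 34 35 29
f 35 27 36
f 35 36 29
f 36 27 37
f 36 37 29
f 37 27 38
f 37 38 29
f 38 27 39
f 38 39 29
f 39 27 40
f 39 40 29
f 40 27 41
f 40 41 29
f 41 27 42
f 41 42 29
f 42 27 43
f 42 43 29
f 43 27 28
f 43 28 29



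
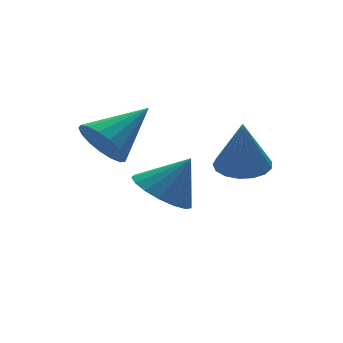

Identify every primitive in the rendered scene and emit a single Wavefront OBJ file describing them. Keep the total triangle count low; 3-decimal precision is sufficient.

v 1.458 -2.92 -2.479
v 2.058 -3.55 -2.511
v 1.262 -3.2 -0.661
v 2.279 -3.206 -2.434
v 2.312 -2.796 -2.368
v 2.15 -2.415 -2.327
v 1.829 -2.149 -2.321
v 1.423 -2.06 -2.351
v 1.025 -2.169 -2.41
v 0.727 -2.449 -2.486
v 0.596 -2.837 -2.559
v 0.662 -3.245 -2.615
v 0.911 -3.578 -2.639
v 1.285 -3.76 -2.627
v 1.699 -3.75 -2.581
v -1.486 0.244 -2.212
v -1.037 -0.366 -2.818
v 0.266 0.536 -1.208
v -0.989 0.048 -3.022
v -1.054 0.507 -3.04
v -1.219 0.906 -2.869
v -1.445 1.153 -2.548
v -1.68 1.193 -2.149
v -1.87 1.014 -1.765
v -1.973 0.66 -1.484
v -1.964 0.21 -1.369
v -1.845 -0.232 -1.447
v -1.644 -0.565 -1.701
v -1.407 -0.712 -2.072
v -1.188 -0.641 -2.475
v 0.399 -0.015 -4.608
v 1.312 0.248 -5.162
v 1.281 -0.265 -3.272
v 1.146 0.708 -4.966
v 0.809 1.002 -4.688
v 0.378 1.063 -4.392
v -0.048 0.877 -4.145
v -0.372 0.487 -4.004
v -0.519 -0.019 -4.001
v -0.456 -0.523 -4.138
v -0.197 -0.911 -4.381
v 0.198 -1.094 -4.677
v 0.639 -1.03 -4.957
v 1.026 -0.733 -5.157
v 1.268 -0.272 -5.23
f 2 1 4
f 2 4 3
f 4 1 5
f 4 5 3
f 5 1 6
f 5 6 3
f 6 1 7
f 6 7 3
f 7 1 8
f 7 8 3
f 8 1 9
f 8 9 3
f 9 1 10
f 9 10 3
f 10 1 11
f 10 11 3
f 11 1 12
f 11 12 3
f 12 1 13
f 12 13 3
f 13 1 14
f 13 14 3
f 14 1 15
f 14 15 3
f 15 1 2
f 15 2 3
f 17 16 19
f 17 19 18
f 19 16 20
f 19 20 18
f 20 16 21
f 20 21 18
f 21 16 22
f 21 22 18
f 22 16 23
f 22 23 18
f 23 16 24
f 23 24 18
f 24 16 25
f 24 25 18
f 25 16 26
f 25 26 18
f 26 16 27
f 26 27 18
f 27 16 28
f 27 28 18
f 28 16 29
f 28 29 18
f 29 16 30
f 29 30 18
f 30 16 17
f 30 17 18
f 32 31 34
f 32 34 33
f 34 31 35
f 34 35 33
f 35 31 36
f 35 36 33
f 36 31 37
f 36 37 33
f 37 31 38
f 37 38 33
f 38 31 39
f 38 39 33
f 39 31 40
f 39 40 33
f 40 31 41
f 40 41 33
f 41 31 42
f 41 42 33
f 42 31 43
f 42 43 33
f 43 31 44
f 43 44 33
f 44 31 45
f 44 45 33
f 45 31 32
f 45 32 33



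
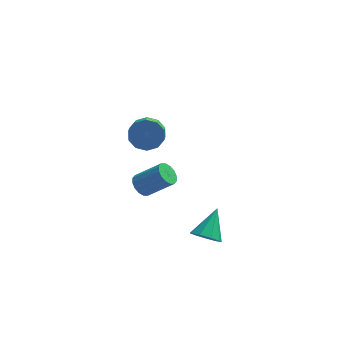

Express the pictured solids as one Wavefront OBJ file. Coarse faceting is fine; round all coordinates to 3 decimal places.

v -1.032 -1.96 3.626
v -0.464 -1.514 4.402
v -0.421 -2.454 4.911
v -0.988 -2.9 4.134
v -1.098 -1.459 4.558
v -1.055 -2.399 5.066
v -1.707 -1.595 4.357
v -1.664 -2.536 4.866
v -2.057 -1.871 3.877
v -2.014 -2.811 4.386
v -2.016 -2.18 3.301
v -1.973 -3.121 3.81
v -1.599 -2.406 2.849
v -1.556 -3.346 3.358
v -0.965 -2.461 2.694
v -0.922 -3.401 3.202
v -0.356 -2.324 2.894
v -0.313 -3.265 3.403
v -0.006 -2.049 3.374
v 0.037 -2.989 3.883
v -0.047 -1.739 3.95
v -0.004 -2.68 4.459
v -1.775 1.319 -3.959
v -1.28 1.701 -4.506
v 0.329 1.563 -3.148
v -0.165 1.181 -2.601
v -1.452 2.018 -4.27
v 0.158 1.879 -2.913
v -1.709 2.147 -3.952
v -0.1 2.008 -2.594
v -1.984 2.054 -3.635
v -0.375 1.916 -2.277
v -2.203 1.765 -3.405
v -0.594 1.626 -2.047
v -2.307 1.356 -3.324
v -0.698 1.217 -1.966
v -2.269 0.937 -3.412
v -0.66 0.799 -2.054
v -2.098 0.621 -3.647
v -0.488 0.482 -2.29
v -1.84 0.492 -3.966
v -0.231 0.353 -2.608
v -1.565 0.584 -4.283
v 0.044 0.446 -2.925
v -1.346 0.874 -4.513
v 0.263 0.735 -3.155
v -1.242 1.283 -4.594
v 0.367 1.144 -3.236
v 2.494 -4.319 -3.533
v 3.317 -4.798 -3.35
v 3.046 -2.841 -2.147
v 3.411 -4.368 -3.846
v 3.075 -3.915 -4.196
v 2.468 -3.651 -4.235
v 1.873 -3.7 -3.946
v 1.568 -4.038 -3.464
v 1.697 -4.508 -3.013
v 2.199 -4.89 -2.806
v 2.839 -5.004 -2.939
f 2 1 5
f 2 5 3
f 3 5 6
f 3 6 4
f 5 1 7
f 5 7 6
f 6 7 8
f 6 8 4
f 7 1 9
f 7 9 8
f 8 9 10
f 8 10 4
f 9 1 11
f 9 11 10
f 10 11 12
f 10 12 4
f 11 1 13
f 11 13 12
f 12 13 14
f 12 14 4
f 13 1 15
f 13 15 14
f 14 15 16
f 14 16 4
f 15 1 17
f 15 17 16
f 16 17 18
f 16 18 4
f 17 1 19
f 17 19 18
f 18 19 20
f 18 20 4
f 19 1 21
f 19 21 20
f 20 21 22
f 20 22 4
f 21 1 2
f 21 2 22
f 22 2 3
f 22 3 4
f 24 23 27
f 24 27 25
f 25 27 28
f 25 28 26
f 27 23 29
f 27 29 28
f 28 29 30
f 28 30 26
f 29 23 31
f 29 31 30
f 30 31 32
f 30 32 26
f 31 23 33
f 31 33 32
f 32 33 34
f 32 34 26
f 33 23 35
f 33 35 34
f 34 35 36
f 34 36 26
f 35 23 37
f 35 37 36
f 36 37 38
f 36 38 26
f 37 23 39
f 37 39 38
f 38 39 40
f 38 40 26
f 39 23 41
f 39 41 40
f 40 41 42
f 40 42 26
f 41 23 43
f 41 43 42
f 42 43 44
f 42 44 26
f 43 23 45
f 43 45 44
f 44 45 46
f 44 46 26
f 45 23 47
f 45 47 46
f 46 47 48
f 46 48 26
f 47 23 24
f 47 24 48
f 48 24 25
f 48 25 26
f 50 49 52
f 50 52 51
f 52 49 53
f 52 53 51
f 53 49 54
f 53 54 51
f 54 49 55
f 54 55 51
f 55 49 56
f 55 56 51
f 56 49 57
f 56 57 51
f 57 49 58
f 57 58 51
f 58 49 59
f 58 59 51
f 59 49 50
f 59 50 51



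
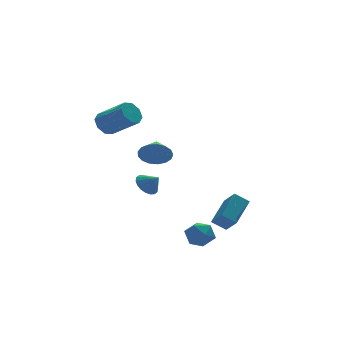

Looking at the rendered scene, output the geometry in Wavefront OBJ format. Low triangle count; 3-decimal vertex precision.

v -1.442 -2.414 2.687
v -1.055 -2.945 3.441
v -0.918 -1.286 3.213
v -0.711 -2.95 3.109
v -0.534 -2.832 2.68
v -0.565 -2.619 2.253
v -0.797 -2.359 1.925
v -1.177 -2.111 1.772
v -1.618 -1.932 1.829
v -2.018 -1.864 2.082
v -2.286 -1.922 2.474
v -2.361 -2.093 2.915
v -2.226 -2.337 3.304
v -1.911 -2.599 3.551
v -1.488 -2.818 3.601
v -2.457 3.022 3.388
v -1.762 3.162 2.884
v -0.608 1.757 4.087
v -1.303 1.618 4.592
v -1.79 3.581 3.401
v -0.636 2.176 4.604
v -2.209 3.673 3.91
v -1.055 2.268 5.113
v -2.773 3.384 4.114
v -1.619 1.979 5.317
v -3.152 2.883 3.893
v -1.998 1.478 5.096
v -3.124 2.464 3.376
v -1.97 1.059 4.579
v -2.705 2.372 2.867
v -1.551 0.967 4.07
v -2.141 2.661 2.663
v -0.987 1.256 3.866
v 0.459 3.874 -2.276
v 1.037 3.631 -2.879
v 0.981 3.246 -1.524
v 1.199 3.948 -2.727
v 1.214 4.251 -2.486
v 1.08 4.478 -2.203
v 0.823 4.586 -1.935
v 0.493 4.553 -1.734
v 0.157 4.385 -1.641
v -0.119 4.116 -1.673
v -0.281 3.799 -1.825
v -0.296 3.496 -2.066
v -0.162 3.269 -2.349
v 0.095 3.161 -2.618
v 0.425 3.194 -2.819
v 0.761 3.362 -2.912
v 0.322 -3.2 -4.294
v 0.896 -2.524 -3.882
v 0.844 -4.276 -3.258
v 1.418 -3.6 -2.846
v 0.447 -3.538 -2.754
v 0.124 -2.873 -3.394
v 1.616 -3.927 -3.746
v 1.293 -3.262 -4.386
v 1.696 -2.974 -3.543
v 0.973 -2.733 -2.93
v 0.767 -4.067 -4.21
v 0.044 -3.826 -3.597
v 2.672 -2.256 -2.774
v 4.05 -0.999 -1.745
v 2.453 -1.283 -3.669
v 3.831 -0.026 -2.64
v 3.469 -2.634 -3.38
v 4.847 -1.377 -2.351
v 3.25 -1.661 -4.275
v 4.628 -0.404 -3.246
f 2 1 4
f 2 4 3
f 4 1 5
f 4 5 3
f 5 1 6
f 5 6 3
f 6 1 7
f 6 7 3
f 7 1 8
f 7 8 3
f 8 1 9
f 8 9 3
f 9 1 10
f 9 10 3
f 10 1 11
f 10 11 3
f 11 1 12
f 11 12 3
f 12 1 13
f 12 13 3
f 13 1 14
f 13 14 3
f 14 1 15
f 14 15 3
f 15 1 2
f 15 2 3
f 17 16 20
f 17 20 18
f 18 20 21
f 18 21 19
f 20 16 22
f 20 22 21
f 21 22 23
f 21 23 19
f 22 16 24
f 22 24 23
f 23 24 25
f 23 25 19
f 24 16 26
f 24 26 25
f 25 26 27
f 25 27 19
f 26 16 28
f 26 28 27
f 27 28 29
f 27 29 19
f 28 16 30
f 28 30 29
f 29 30 31
f 29 31 19
f 30 16 32
f 30 32 31
f 31 32 33
f 31 33 19
f 32 16 17
f 32 17 33
f 33 17 18
f 33 18 19
f 35 34 37
f 35 37 36
f 37 34 38
f 37 38 36
f 38 34 39
f 38 39 36
f 39 34 40
f 39 40 36
f 40 34 41
f 40 41 36
f 41 34 42
f 41 42 36
f 42 34 43
f 42 43 36
f 43 34 44
f 43 44 36
f 44 34 45
f 44 45 36
f 45 34 46
f 45 46 36
f 46 34 47
f 46 47 36
f 47 34 48
f 47 48 36
f 48 34 49
f 48 49 36
f 49 34 35
f 49 35 36
f 50 61 55
f 50 55 51
f 50 51 57
f 50 57 60
f 50 60 61
f 51 55 59
f 55 61 54
f 61 60 52
f 60 57 56
f 57 51 58
f 53 59 54
f 53 54 52
f 53 52 56
f 53 56 58
f 53 58 59
f 54 59 55
f 52 54 61
f 56 52 60
f 58 56 57
f 59 58 51
f 63 65 62
f 66 63 62
f 62 65 64
f 64 66 62
f 63 69 65
f 67 63 66
f 67 69 63
f 65 69 64
f 68 66 64
f 64 69 68
f 68 67 66
f 69 67 68



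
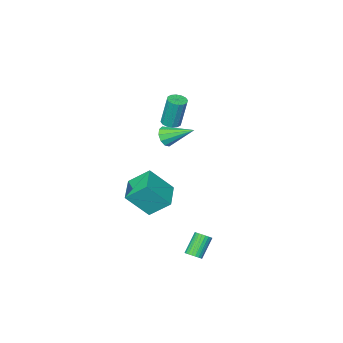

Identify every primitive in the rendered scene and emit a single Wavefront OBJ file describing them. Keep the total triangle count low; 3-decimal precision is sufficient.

v -2.75 -4.755 -0.42
v -2.294 -4.239 -0.787
v -3.73 -3.205 0.54
v -2.684 -4.316 -1.061
v -3.098 -4.56 -1.09
v -3.38 -4.878 -0.864
v -3.421 -5.15 -0.467
v -3.206 -5.271 -0.053
v -2.817 -5.194 0.221
v -2.402 -4.95 0.25
v -2.12 -4.631 0.023
v -2.079 -4.36 -0.373
v -0.201 -0.559 -1.771
v 0.977 -1.305 -0.214
v 0.977 0.75 -2.034
v 2.154 0.004 -0.477
v 0.646 -1.544 -2.883
v 1.823 -2.29 -1.326
v 1.823 -0.235 -3.146
v 3.001 -0.981 -1.589
v 1.579 3.652 -4.559
v 1.977 3.726 -4.202
v 1 3.402 -3.044
v 0.601 3.328 -3.401
v 1.897 3.92 -4.215
v 0.92 3.596 -3.057
v 1.769 4.074 -4.281
v 0.791 3.75 -3.122
v 1.611 4.163 -4.389
v 0.634 3.839 -3.23
v 1.449 4.175 -4.522
v 0.472 3.851 -3.364
v 1.306 4.107 -4.662
v 0.329 3.783 -3.503
v 1.205 3.97 -4.786
v 0.228 3.646 -3.627
v 1.161 3.784 -4.875
v 0.183 3.46 -3.716
v 1.18 3.578 -4.916
v 0.203 3.254 -3.758
v 1.26 3.384 -4.903
v 0.283 3.06 -3.745
v 1.389 3.23 -4.838
v 0.411 2.906 -3.679
v 1.546 3.141 -4.73
v 0.569 2.817 -3.571
v 1.708 3.129 -4.596
v 0.731 2.805 -3.438
v 1.851 3.197 -4.457
v 0.874 2.873 -3.298
v 1.952 3.334 -4.333
v 0.975 3.01 -3.174
v 1.997 3.52 -4.244
v 1.019 3.196 -3.085
v -1.214 -2.169 2.658
v -0.68 -2.467 2.761
v -0.853 -2.07 4.805
v -1.386 -1.771 4.702
v -0.596 -2.162 2.709
v -0.768 -1.764 4.753
v -0.677 -1.859 2.643
v -0.85 -1.461 4.687
v -0.902 -1.638 2.581
v -1.075 -1.241 4.625
v -1.211 -1.56 2.54
v -1.383 -1.163 4.584
v -1.52 -1.645 2.53
v -1.693 -1.248 4.575
v -1.747 -1.87 2.555
v -1.92 -1.473 4.599
v -1.832 -2.176 2.607
v -2.004 -1.778 4.651
v -1.75 -2.479 2.673
v -1.923 -2.081 4.717
v -1.525 -2.699 2.735
v -1.698 -2.302 4.779
v -1.217 -2.777 2.776
v -1.389 -2.38 4.82
v -0.907 -2.692 2.785
v -1.08 -2.295 4.83
f 2 1 4
f 2 4 3
f 4 1 5
f 4 5 3
f 5 1 6
f 5 6 3
f 6 1 7
f 6 7 3
f 7 1 8
f 7 8 3
f 8 1 9
f 8 9 3
f 9 1 10
f 9 10 3
f 10 1 11
f 10 11 3
f 11 1 12
f 11 12 3
f 12 1 2
f 12 2 3
f 14 16 13
f 17 14 13
f 13 16 15
f 15 17 13
f 14 20 16
f 18 14 17
f 18 20 14
f 16 20 15
f 19 17 15
f 15 20 19
f 19 18 17
f 20 18 19
f 22 21 25
f 22 25 23
f 23 25 26
f 23 26 24
f 25 21 27
f 25 27 26
f 26 27 28
f 26 28 24
f 27 21 29
f 27 29 28
f 28 29 30
f 28 30 24
f 29 21 31
f 29 31 30
f 30 31 32
f 30 32 24
f 31 21 33
f 31 33 32
f 32 33 34
f 32 34 24
f 33 21 35
f 33 35 34
f 34 35 36
f 34 36 24
f 35 21 37
f 35 37 36
f 36 37 38
f 36 38 24
f 37 21 39
f 37 39 38
f 38 39 40
f 38 40 24
f 39 21 41
f 39 41 40
f 40 41 42
f 40 42 24
f 41 21 43
f 41 43 42
f 42 43 44
f 42 44 24
f 43 21 45
f 43 45 44
f 44 45 46
f 44 46 24
f 45 21 47
f 45 47 46
f 46 47 48
f 46 48 24
f 47 21 49
f 47 49 48
f 48 49 50
f 48 50 24
f 49 21 51
f 49 51 50
f 50 51 52
f 50 52 24
f 51 21 53
f 51 53 52
f 52 53 54
f 52 54 24
f 53 21 22
f 53 22 54
f 54 22 23
f 54 23 24
f 56 55 59
f 56 59 57
f 57 59 60
f 57 60 58
f 59 55 61
f 59 61 60
f 60 61 62
f 60 62 58
f 61 55 63
f 61 63 62
f 62 63 64
f 62 64 58
f 63 55 65
f 63 65 64
f 64 65 66
f 64 66 58
f 65 55 67
f 65 67 66
f 66 67 68
f 66 68 58
f 67 55 69
f 67 69 68
f 68 69 70
f 68 70 58
f 69 55 71
f 69 71 70
f 70 71 72
f 70 72 58
f 71 55 73
f 71 73 72
f 72 73 74
f 72 74 58
f 73 55 75
f 73 75 74
f 74 75 76
f 74 76 58
f 75 55 77
f 75 77 76
f 76 77 78
f 76 78 58
f 77 55 79
f 77 79 78
f 78 79 80
f 78 80 58
f 79 55 56
f 79 56 80
f 80 56 57
f 80 57 58



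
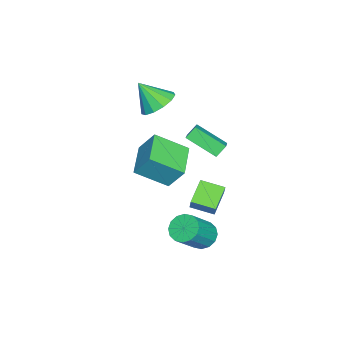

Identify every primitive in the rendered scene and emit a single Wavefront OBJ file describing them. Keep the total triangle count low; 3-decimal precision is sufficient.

v -2.19 -0.73 2.836
v -1.626 -1.415 2.293
v -2.19 -1.77 4.144
v -1.243 -1.068 2.569
v -1.16 -0.614 2.93
v -1.405 -0.197 3.261
v -1.898 0.051 3.458
v -2.484 0.05 3.457
v -2.977 -0.198 3.259
v -3.219 -0.615 2.927
v -3.135 -1.069 2.566
v -2.751 -1.416 2.291
v -2.188 -1.545 2.189
v 0.261 -0.906 1.269
v 0.352 -0.069 2.51
v -0.259 0.67 0.245
v -0.168 1.507 1.487
v 2.088 -0.547 0.893
v 2.179 0.29 2.135
v 1.568 1.029 -0.13
v 1.659 1.866 1.111
v -3.11 0.974 0.999
v -1.991 1.249 1.663
v -2.956 2.598 0.066
v -1.837 2.873 0.729
v -2.683 0.607 0.431
v -1.564 0.882 1.094
v -2.529 2.231 -0.503
v -1.41 2.506 0.161
v 3.161 2.592 -0.03
v 1.961 2.687 0.645
v 3.106 3.792 -0.296
v 1.906 3.886 0.379
v 3.634 2.794 0.781
v 2.434 2.888 1.456
v 3.579 3.993 0.515
v 2.379 4.088 1.19
v 2.983 3.169 -2.097
v 3.608 3.322 -2.589
v 4.822 2.785 -1.216
v 4.197 2.631 -0.723
v 3.538 3.683 -2.386
v 4.752 3.145 -1.013
v 3.32 3.905 -2.106
v 4.534 3.368 -0.733
v 3.011 3.931 -1.823
v 4.225 3.393 -0.45
v 2.695 3.752 -1.614
v 3.909 3.214 -0.241
v 2.456 3.417 -1.534
v 3.67 2.879 -0.16
v 2.358 3.015 -1.604
v 3.572 2.478 -0.231
v 2.428 2.655 -1.807
v 3.642 2.117 -0.434
v 2.646 2.432 -2.087
v 3.86 1.895 -0.714
v 2.955 2.407 -2.37
v 4.169 1.869 -0.997
v 3.271 2.586 -2.579
v 4.485 2.048 -1.206
v 3.51 2.921 -2.66
v 4.724 2.383 -1.286
f 2 1 4
f 2 4 3
f 4 1 5
f 4 5 3
f 5 1 6
f 5 6 3
f 6 1 7
f 6 7 3
f 7 1 8
f 7 8 3
f 8 1 9
f 8 9 3
f 9 1 10
f 9 10 3
f 10 1 11
f 10 11 3
f 11 1 12
f 11 12 3
f 12 1 13
f 12 13 3
f 13 1 2
f 13 2 3
f 15 17 14
f 18 15 14
f 14 17 16
f 16 18 14
f 15 21 17
f 19 15 18
f 19 21 15
f 17 21 16
f 20 18 16
f 16 21 20
f 20 19 18
f 21 19 20
f 23 25 22
f 26 23 22
f 22 25 24
f 24 26 22
f 23 29 25
f 27 23 26
f 27 29 23
f 25 29 24
f 28 26 24
f 24 29 28
f 28 27 26
f 29 27 28
f 31 33 30
f 34 31 30
f 30 33 32
f 32 34 30
f 31 37 33
f 35 31 34
f 35 37 31
f 33 37 32
f 36 34 32
f 32 37 36
f 36 35 34
f 37 35 36
f 39 38 42
f 39 42 40
f 40 42 43
f 40 43 41
f 42 38 44
f 42 44 43
f 43 44 45
f 43 45 41
f 44 38 46
f 44 46 45
f 45 46 47
f 45 47 41
f 46 38 48
f 46 48 47
f 47 48 49
f 47 49 41
f 48 38 50
f 48 50 49
f 49 50 51
f 49 51 41
f 50 38 52
f 50 52 51
f 51 52 53
f 51 53 41
f 52 38 54
f 52 54 53
f 53 54 55
f 53 55 41
f 54 38 56
f 54 56 55
f 55 56 57
f 55 57 41
f 56 38 58
f 56 58 57
f 57 58 59
f 57 59 41
f 58 38 60
f 58 60 59
f 59 60 61
f 59 61 41
f 60 38 62
f 60 62 61
f 61 62 63
f 61 63 41
f 62 38 39
f 62 39 63
f 63 39 40
f 63 40 41



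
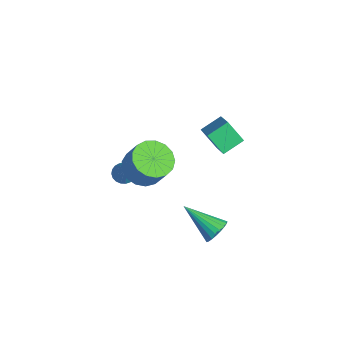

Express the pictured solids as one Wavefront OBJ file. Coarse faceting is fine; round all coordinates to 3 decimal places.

v 1.248 -0.923 1.746
v 2.022 -1.585 1.49
v 2.686 -1.298 2.758
v 1.912 -0.637 3.014
v 2.177 -1.143 1.309
v 2.841 -0.856 2.577
v 2.119 -0.65 1.228
v 2.783 -0.363 2.496
v 1.862 -0.22 1.265
v 2.526 0.067 2.534
v 1.464 0.049 1.413
v 2.128 0.336 2.681
v 1.016 0.095 1.637
v 1.68 0.382 2.905
v 0.622 -0.092 1.886
v 1.286 0.195 3.154
v 0.371 -0.47 2.103
v 1.035 -0.183 3.371
v 0.321 -0.951 2.238
v 0.985 -0.664 3.506
v 0.483 -1.427 2.26
v 1.147 -1.14 3.528
v 0.821 -1.786 2.165
v 1.485 -1.499 3.433
v 1.256 -1.948 1.973
v 1.92 -1.662 3.242
v 1.69 -1.876 1.73
v 2.354 -1.589 2.998
v -2.462 -0.523 -2.748
v -1.946 -0.616 -3.061
v -1.638 -0.717 -1.332
v -1.943 -0.365 -3.028
v -2.03 -0.14 -2.947
v -2.191 0.018 -2.831
v -2.4 0.082 -2.701
v -2.618 0.042 -2.58
v -2.81 -0.096 -2.487
v -2.942 -0.307 -2.44
v -2.99 -0.556 -2.445
v -2.948 -0.799 -2.504
v -2.821 -0.995 -2.604
v -2.632 -1.108 -2.73
v -2.414 -1.121 -2.858
v -2.204 -1.03 -2.968
v -2.039 -0.851 -3.04
v 4.339 1.521 -1.214
v 4.63 1.775 -0.594
v 2.981 0.419 -0.126
v 4.415 1.981 -0.653
v 4.188 2.109 -0.808
v 3.986 2.134 -1.034
v 3.846 2.053 -1.291
v 3.791 1.881 -1.534
v 3.831 1.646 -1.722
v 3.958 1.39 -1.823
v 4.152 1.156 -1.818
v 4.378 0.985 -1.708
v 4.597 0.907 -1.514
v 4.772 0.935 -1.267
v 4.872 1.065 -1.011
v 4.88 1.273 -0.79
v 4.794 1.524 -0.643
v 2.182 1.907 4.074
v 2.03 2.979 4.542
v 0.963 2.091 3.255
v 0.811 3.164 3.724
v 2.889 2.416 3.136
v 2.737 3.489 3.605
v 1.67 2.601 2.318
v 1.518 3.673 2.786
f 2 1 5
f 2 5 3
f 3 5 6
f 3 6 4
f 5 1 7
f 5 7 6
f 6 7 8
f 6 8 4
f 7 1 9
f 7 9 8
f 8 9 10
f 8 10 4
f 9 1 11
f 9 11 10
f 10 11 12
f 10 12 4
f 11 1 13
f 11 13 12
f 12 13 14
f 12 14 4
f 13 1 15
f 13 15 14
f 14 15 16
f 14 16 4
f 15 1 17
f 15 17 16
f 16 17 18
f 16 18 4
f 17 1 19
f 17 19 18
f 18 19 20
f 18 20 4
f 19 1 21
f 19 21 20
f 20 21 22
f 20 22 4
f 21 1 23
f 21 23 22
f 22 23 24
f 22 24 4
f 23 1 25
f 23 25 24
f 24 25 26
f 24 26 4
f 25 1 27
f 25 27 26
f 26 27 28
f 26 28 4
f 27 1 2
f 27 2 28
f 28 2 3
f 28 3 4
f 30 29 32
f 30 32 31
f 32 29 33
f 32 33 31
f 33 29 34
f 33 34 31
f 34 29 35
f 34 35 31
f 35 29 36
f 35 36 31
f 36 29 37
f 36 37 31
f 37 29 38
f 37 38 31
f 38 29 39
f 38 39 31
f 39 29 40
f 39 40 31
f 40 29 41
f 40 41 31
f 41 29 42
f 41 42 31
f 42 29 43
f 42 43 31
f 43 29 44
f 43 44 31
f 44 29 45
f 44 45 31
f 45 29 30
f 45 30 31
f 47 46 49
f 47 49 48
f 49 46 50
f 49 50 48
f 50 46 51
f 50 51 48
f 51 46 52
f 51 52 48
f 52 46 53
f 52 53 48
f 53 46 54
f 53 54 48
f 54 46 55
f 54 55 48
f 55 46 56
f 55 56 48
f 56 46 57
f 56 57 48
f 57 46 58
f 57 58 48
f 58 46 59
f 58 59 48
f 59 46 60
f 59 60 48
f 60 46 61
f 60 61 48
f 61 46 62
f 61 62 48
f 62 46 47
f 62 47 48
f 64 66 63
f 67 64 63
f 63 66 65
f 65 67 63
f 64 70 66
f 68 64 67
f 68 70 64
f 66 70 65
f 69 67 65
f 65 70 69
f 69 68 67
f 70 68 69



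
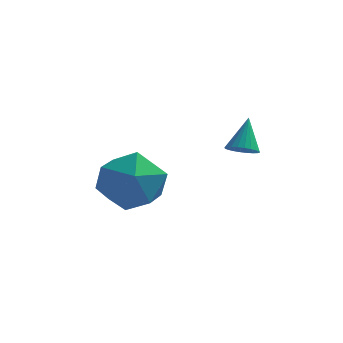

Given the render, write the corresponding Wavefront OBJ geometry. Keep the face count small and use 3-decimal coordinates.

v -4.34 -2.391 -2.657
v -3.596 -1.428 -2.899
v -2.864 -3.272 -1.621
v -2.12 -2.309 -1.863
v -3.09 -2.168 -1.103
v -4.003 -1.623 -1.743
v -2.457 -3.077 -2.777
v -3.37 -2.532 -3.417
v -2.433 -1.852 -2.973
v -2.824 -1.29 -1.938
v -3.636 -3.41 -2.582
v -4.027 -2.848 -1.547
v 0.119 -2.194 -0.683
v 0.646 -2.247 -0.67
v 0.161 -1.506 0.383
v 0.626 -2.074 -0.781
v 0.528 -1.919 -0.877
v 0.368 -1.806 -0.944
v 0.17 -1.752 -0.971
v -0.035 -1.766 -0.954
v -0.217 -1.844 -0.896
v -0.348 -1.976 -0.805
v -0.408 -2.142 -0.696
v -0.388 -2.315 -0.585
v -0.29 -2.47 -0.489
v -0.131 -2.583 -0.422
v 0.067 -2.637 -0.395
v 0.273 -2.623 -0.412
v 0.455 -2.544 -0.47
v 0.586 -2.412 -0.561
f 1 12 6
f 1 6 2
f 1 2 8
f 1 8 11
f 1 11 12
f 2 6 10
f 6 12 5
f 12 11 3
f 11 8 7
f 8 2 9
f 4 10 5
f 4 5 3
f 4 3 7
f 4 7 9
f 4 9 10
f 5 10 6
f 3 5 12
f 7 3 11
f 9 7 8
f 10 9 2
f 14 13 16
f 14 16 15
f 16 13 17
f 16 17 15
f 17 13 18
f 17 18 15
f 18 13 19
f 18 19 15
f 19 13 20
f 19 20 15
f 20 13 21
f 20 21 15
f 21 13 22
f 21 22 15
f 22 13 23
f 22 23 15
f 23 13 24
f 23 24 15
f 24 13 25
f 24 25 15
f 25 13 26
f 25 26 15
f 26 13 27
f 26 27 15
f 27 13 28
f 27 28 15
f 28 13 29
f 28 29 15
f 29 13 30
f 29 30 15
f 30 13 14
f 30 14 15



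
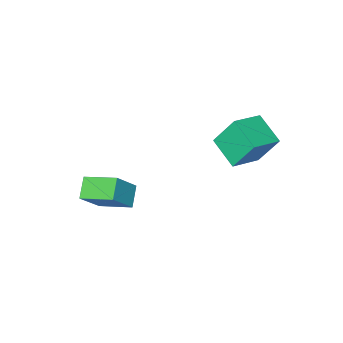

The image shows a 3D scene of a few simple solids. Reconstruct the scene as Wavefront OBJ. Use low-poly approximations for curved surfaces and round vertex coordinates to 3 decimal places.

v 2.707 -4.366 -2.257
v 3.87 -4.319 -0.833
v 1.952 -2.857 -1.691
v 3.116 -2.809 -0.266
v 3.484 -3.731 -2.914
v 4.648 -3.683 -1.489
v 2.73 -2.221 -2.347
v 3.893 -2.174 -0.923
v -2.796 1.643 2.001
v -3.016 0.077 2.653
v -1.186 1.656 2.577
v -1.406 0.09 3.229
v -2.214 0.89 0.391
v -2.434 -0.676 1.043
v -0.604 0.903 0.967
v -0.824 -0.663 1.619
f 2 4 1
f 5 2 1
f 1 4 3
f 3 5 1
f 2 8 4
f 6 2 5
f 6 8 2
f 4 8 3
f 7 5 3
f 3 8 7
f 7 6 5
f 8 6 7
f 10 12 9
f 13 10 9
f 9 12 11
f 11 13 9
f 10 16 12
f 14 10 13
f 14 16 10
f 12 16 11
f 15 13 11
f 11 16 15
f 15 14 13
f 16 14 15



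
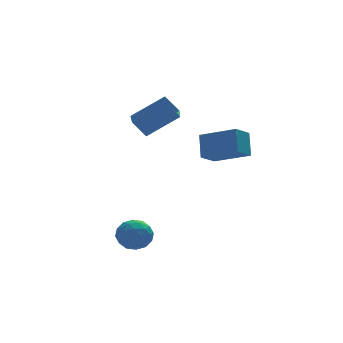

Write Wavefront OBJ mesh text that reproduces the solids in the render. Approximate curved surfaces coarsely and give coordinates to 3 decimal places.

v 2.196 -2.735 1.72
v 2.393 -1.934 2.876
v 0.849 -1.4 1.025
v 1.045 -0.599 2.181
v 3.075 -2.141 1.159
v 3.271 -1.34 2.315
v 1.727 -0.806 0.464
v 1.924 -0.005 1.62
v -1.522 -0.224 2.634
v -2.021 0.45 3.391
v -1.047 1.122 1.748
v -1.546 1.796 2.505
v 0.206 -0.136 3.695
v -0.293 0.538 4.452
v 0.681 1.21 2.809
v 0.182 1.884 3.566
v -2.96 -2.881 -2.365
v -2.329 -3.533 -2.185
v -3.891 -3.927 -2.895
v -3.26 -4.579 -2.715
v -3.686 -4.143 -2.019
v -3.111 -3.497 -1.692
v -3.109 -3.963 -3.388
v -2.534 -3.317 -3.061
v -2.421 -4.202 -2.817
v -2.778 -4.313 -1.971
v -3.442 -3.147 -3.109
v -3.799 -3.258 -2.263
v -2.563 -3.115 -2.229
v -3.657 -4.345 -2.851
v -3.908 -4.089 -2.442
v -3.537 -4.472 -2.336
v -3.023 -3.094 -1.939
v -2.652 -3.477 -1.833
v -3.449 -3.836 -1.735
v -3.568 -3.983 -3.247
v -3.197 -4.366 -3.141
v -2.683 -2.988 -2.744
v -2.312 -3.371 -2.638
v -2.771 -3.624 -3.345
v -2.246 -3.892 -2.494
v -2.793 -4.507 -2.806
v -2.704 -4.145 -3.202
v -2.366 -3.765 -3.009
v -2.456 -3.957 -1.997
v -3.003 -4.572 -2.308
v -3.253 -4.316 -1.899
v -2.915 -3.936 -1.707
v -2.51 -4.35 -2.369
v -3.217 -2.888 -2.772
v -3.764 -3.503 -3.083
v -3.305 -3.524 -3.373
v -2.967 -3.144 -3.181
v -3.427 -2.953 -2.274
v -3.974 -3.568 -2.586
v -3.854 -3.695 -2.071
v -3.516 -3.315 -1.878
v -3.71 -3.11 -2.711
f 2 4 1
f 5 2 1
f 1 4 3
f 3 5 1
f 2 8 4
f 6 2 5
f 6 8 2
f 4 8 3
f 7 5 3
f 3 8 7
f 7 6 5
f 8 6 7
f 10 12 9
f 13 10 9
f 9 12 11
f 11 13 9
f 10 16 12
f 14 10 13
f 14 16 10
f 12 16 11
f 15 13 11
f 11 16 15
f 15 14 13
f 16 14 15
f 17 54 33
f 54 28 57
f 33 57 22
f 54 57 33
f 17 33 29
f 33 22 34
f 29 34 18
f 33 34 29
f 17 29 38
f 29 18 39
f 38 39 24
f 29 39 38
f 17 38 50
f 38 24 53
f 50 53 27
f 38 53 50
f 17 50 54
f 50 27 58
f 54 58 28
f 50 58 54
f 18 34 45
f 34 22 48
f 45 48 26
f 34 48 45
f 22 57 35
f 57 28 56
f 35 56 21
f 57 56 35
f 28 58 55
f 58 27 51
f 55 51 19
f 58 51 55
f 27 53 52
f 53 24 40
f 52 40 23
f 53 40 52
f 24 39 44
f 39 18 41
f 44 41 25
f 39 41 44
f 20 46 32
f 46 26 47
f 32 47 21
f 46 47 32
f 20 32 30
f 32 21 31
f 30 31 19
f 32 31 30
f 20 30 37
f 30 19 36
f 37 36 23
f 30 36 37
f 20 37 42
f 37 23 43
f 42 43 25
f 37 43 42
f 20 42 46
f 42 25 49
f 46 49 26
f 42 49 46
f 21 47 35
f 47 26 48
f 35 48 22
f 47 48 35
f 19 31 55
f 31 21 56
f 55 56 28
f 31 56 55
f 23 36 52
f 36 19 51
f 52 51 27
f 36 51 52
f 25 43 44
f 43 23 40
f 44 40 24
f 43 40 44
f 26 49 45
f 49 25 41
f 45 41 18
f 49 41 45

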